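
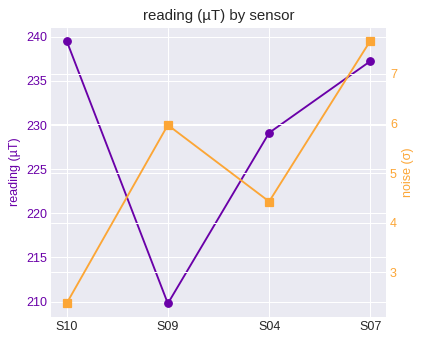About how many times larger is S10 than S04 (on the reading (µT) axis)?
S10 ≈ 240, S04 ≈ 230; 240/230 ≈ 1.04.

≈ 1.04×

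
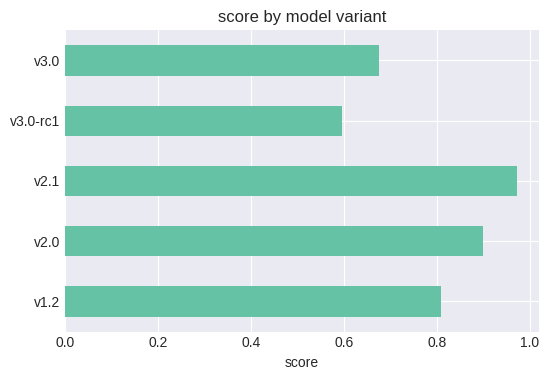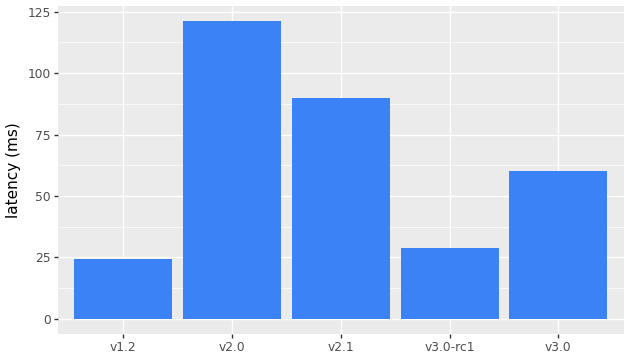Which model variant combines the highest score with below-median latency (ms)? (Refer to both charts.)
Chart 2 median latency (ms) ≈ 60; below-median model variants: v1.2, v3.0-rc1. Among those, v1.2 has the highest score (≈ 0.8).

v1.2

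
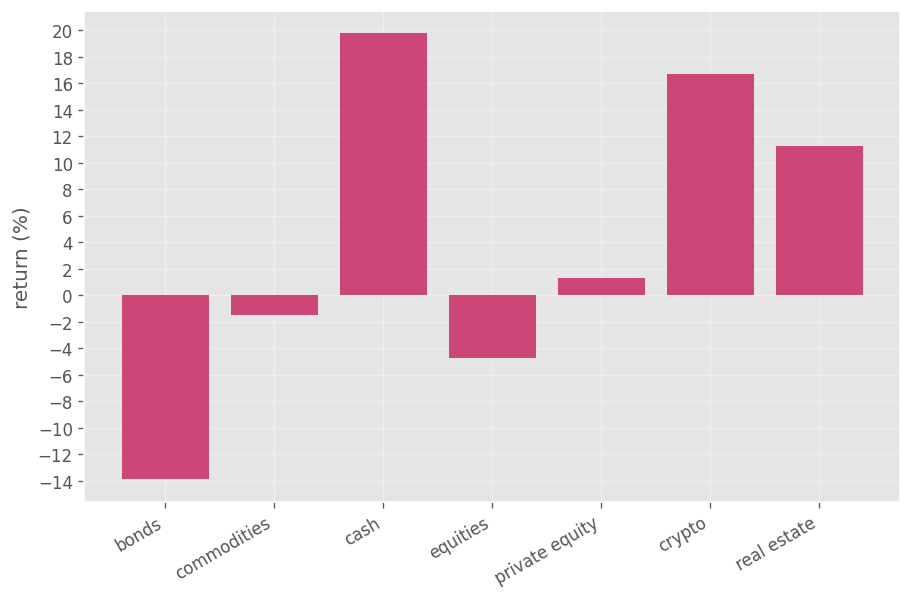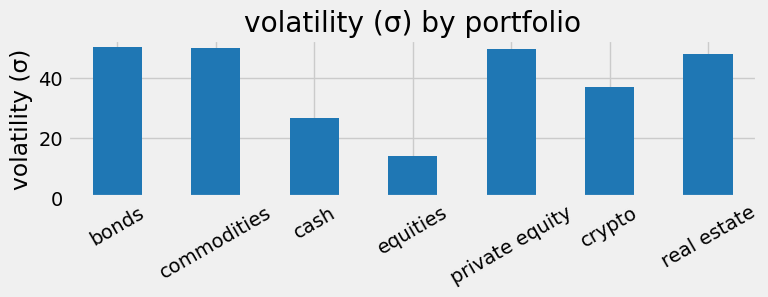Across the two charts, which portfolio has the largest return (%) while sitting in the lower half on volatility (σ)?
cash

Chart 2 median volatility (σ) ≈ 50; below-median portfolios: cash, equities, crypto. Among those, cash has the highest return (%) (≈ 20).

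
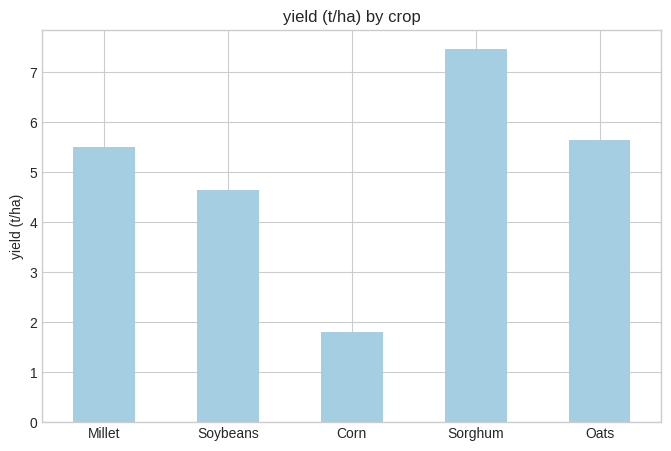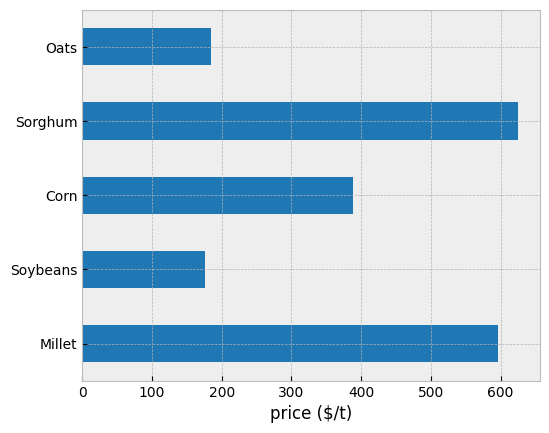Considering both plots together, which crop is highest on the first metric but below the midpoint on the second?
Oats

Chart 2 median price ($/t) ≈ 400; below-median crops: Soybeans, Oats. Among those, Oats has the highest yield (t/ha) (≈ 6).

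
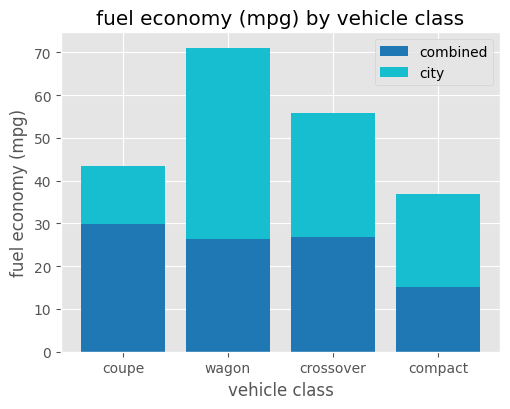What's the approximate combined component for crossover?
≈ 30

combined top ≈ 30, bottom ≈ 0; segment ≈ 30.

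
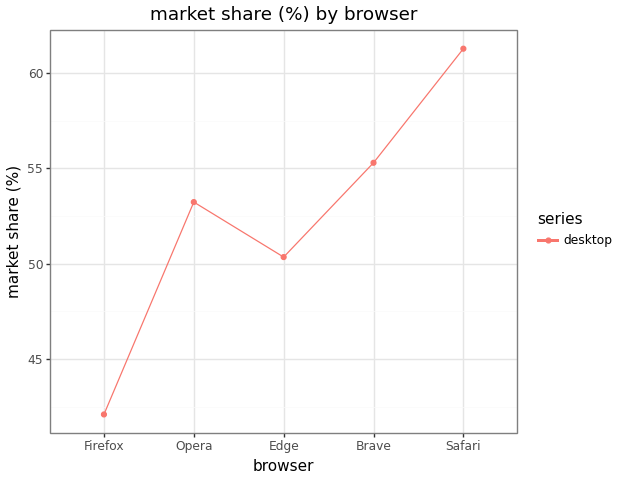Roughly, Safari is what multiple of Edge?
Safari ≈ 62, Edge ≈ 50; 62/50 ≈ 1.24.

≈ 1.24×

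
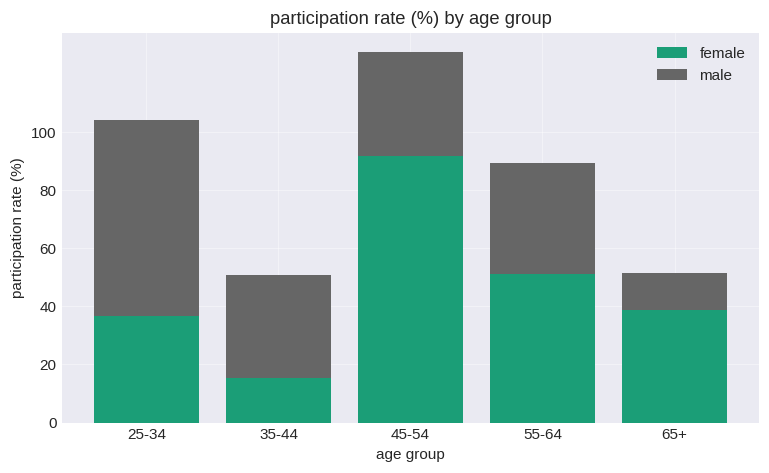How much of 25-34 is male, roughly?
≈ 60

male top ≈ 100, bottom ≈ 40; segment ≈ 60.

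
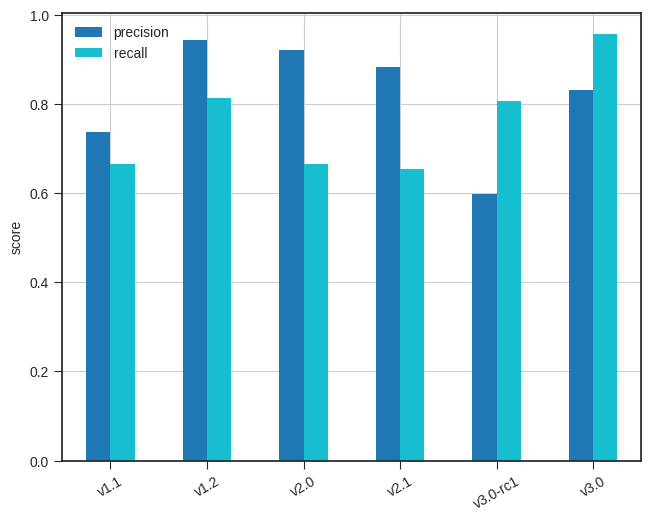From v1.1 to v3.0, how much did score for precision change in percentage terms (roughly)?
v1.1 ≈ 0.7, v3.0 ≈ 0.8; (0.8 − 0.7) / 0.7 ≈ +14.3%.

≈ +14.3%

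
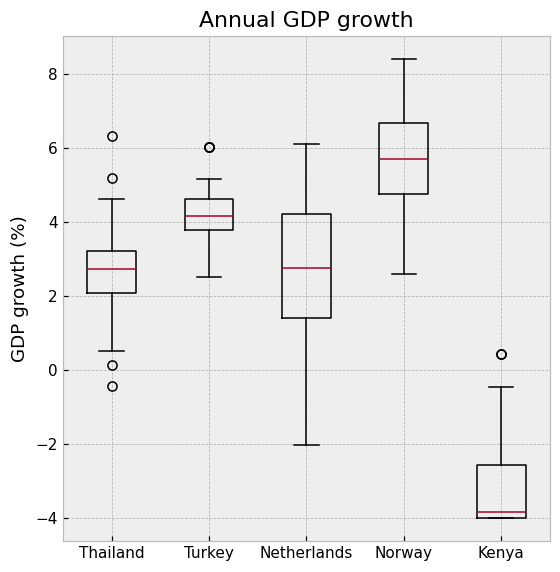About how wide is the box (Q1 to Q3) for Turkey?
Q3 ≈ 5, Q1 ≈ 4; IQR ≈ 1.

≈ 1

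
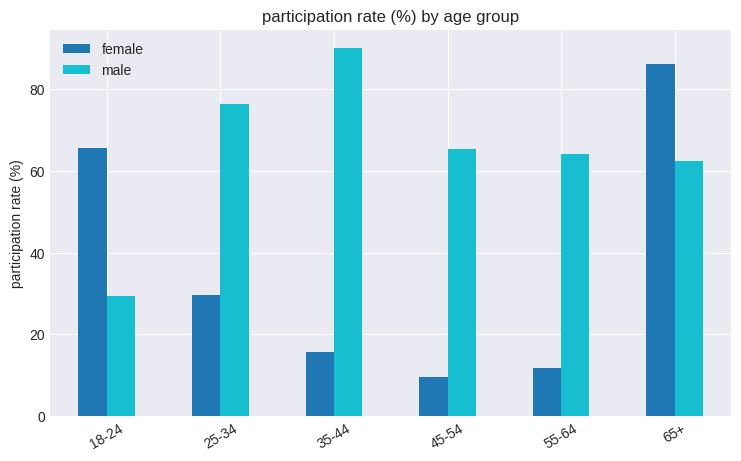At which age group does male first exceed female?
25-34

18-24: male ≈ 30 vs female ≈ 70 (not yet); 25-34: male ≈ 80 vs female ≈ 30 (first crossover).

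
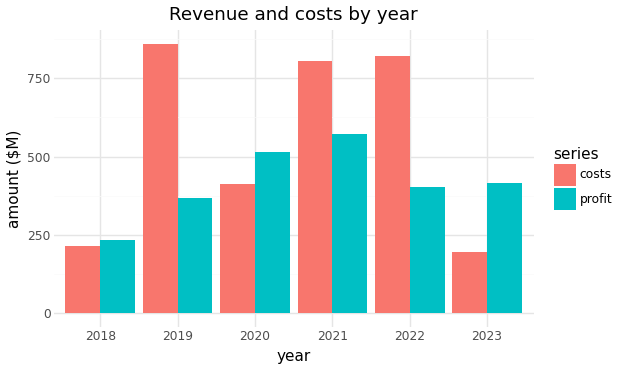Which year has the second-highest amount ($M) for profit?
2020

Top 3 for profit: 2021 ≈ 600, 2020 ≈ 500, 2023 ≈ 400.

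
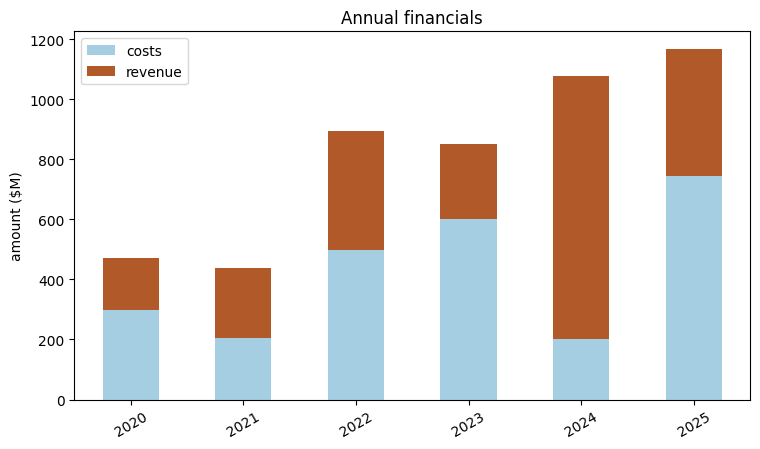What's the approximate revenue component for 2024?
≈ 900

revenue top ≈ 1100, bottom ≈ 200; segment ≈ 900.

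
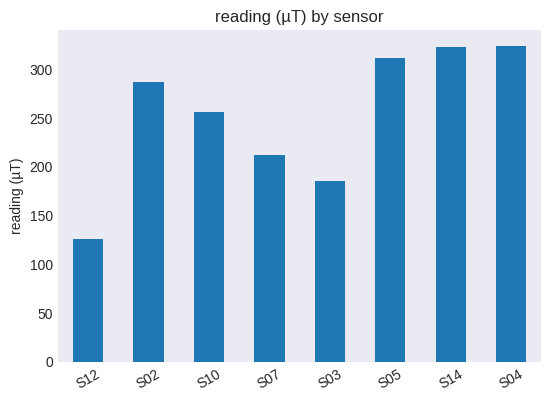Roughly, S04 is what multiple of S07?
≈ 1.5×

S04 ≈ 300, S07 ≈ 200; 300/200 ≈ 1.5.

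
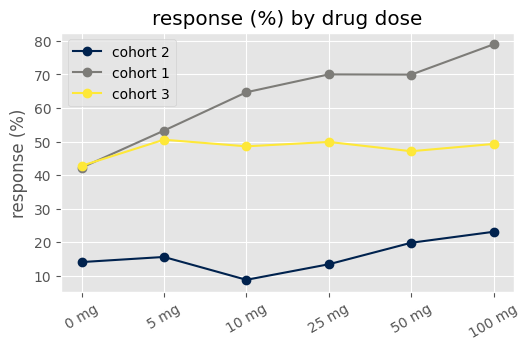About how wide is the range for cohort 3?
≈ 10

Max 5 mg ≈ 50, min 0 mg ≈ 40; range ≈ 10.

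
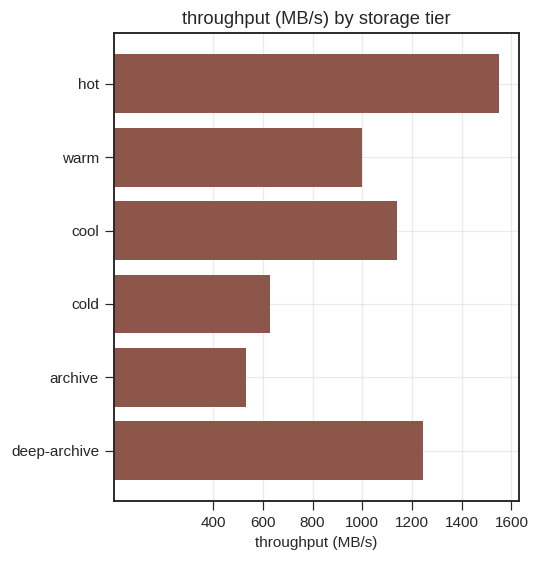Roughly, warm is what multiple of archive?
≈ 1.67×

warm ≈ 1000, archive ≈ 600; 1000/600 ≈ 1.67.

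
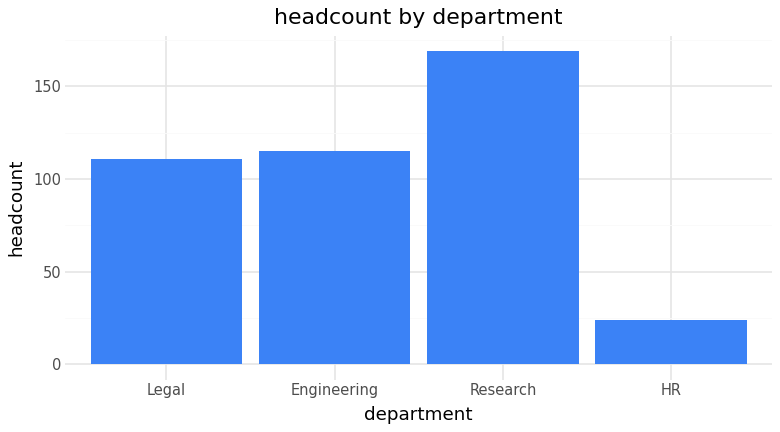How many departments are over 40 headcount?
3

Above 40: Legal, Engineering, Research.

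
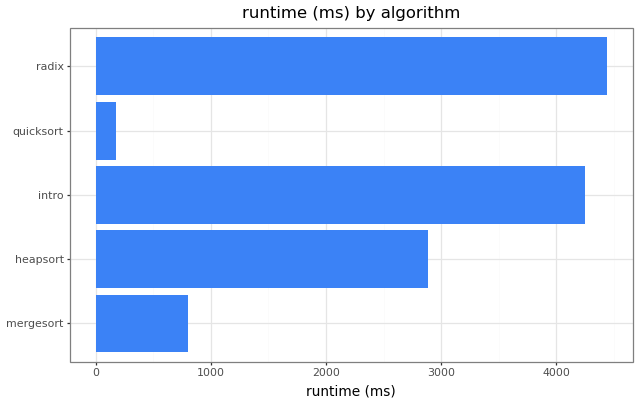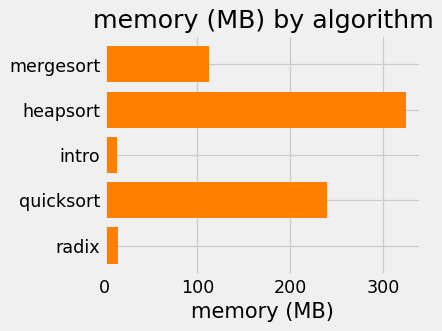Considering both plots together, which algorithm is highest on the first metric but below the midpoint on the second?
Chart 2 median memory (MB) ≈ 100; below-median algorithms: intro, radix. Among those, radix has the highest runtime (ms) (≈ 4500).

radix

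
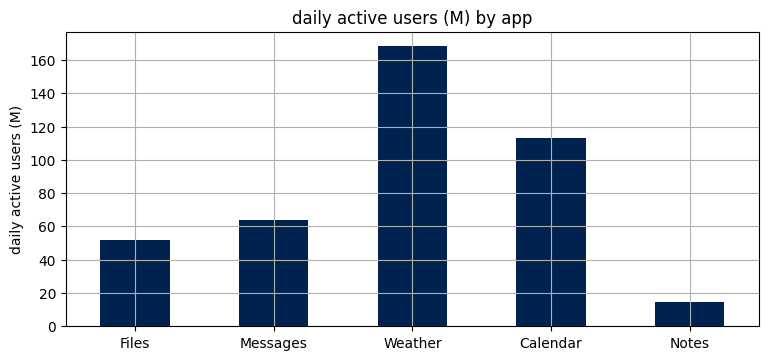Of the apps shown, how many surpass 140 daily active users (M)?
1

Above 140: Weather.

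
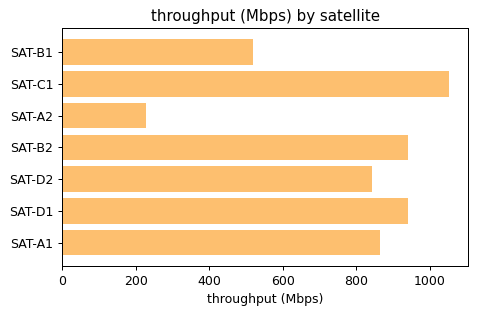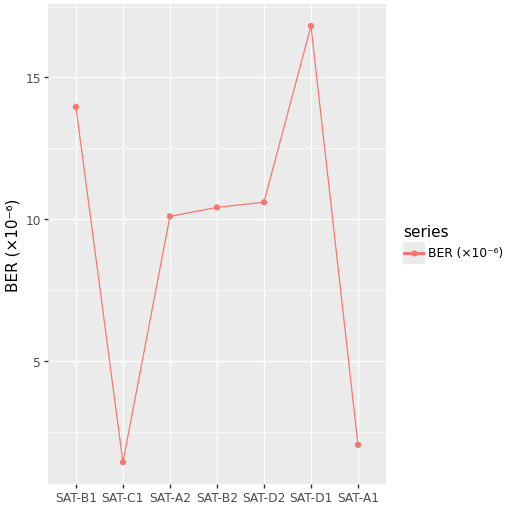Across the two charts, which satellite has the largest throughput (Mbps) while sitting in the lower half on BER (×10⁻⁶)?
SAT-C1

Chart 2 median BER (×10⁻⁶) ≈ 10; below-median satellites: SAT-C1, SAT-A2, SAT-A1. Among those, SAT-C1 has the highest throughput (Mbps) (≈ 1100).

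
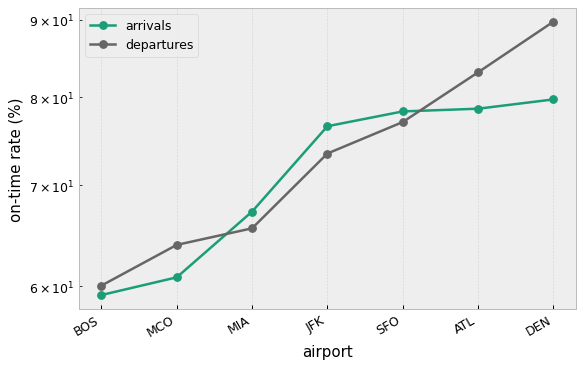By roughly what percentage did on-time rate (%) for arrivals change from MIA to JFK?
≈ +15.4%

MIA ≈ 65, JFK ≈ 75; (75 − 65) / 65 ≈ +15.4%.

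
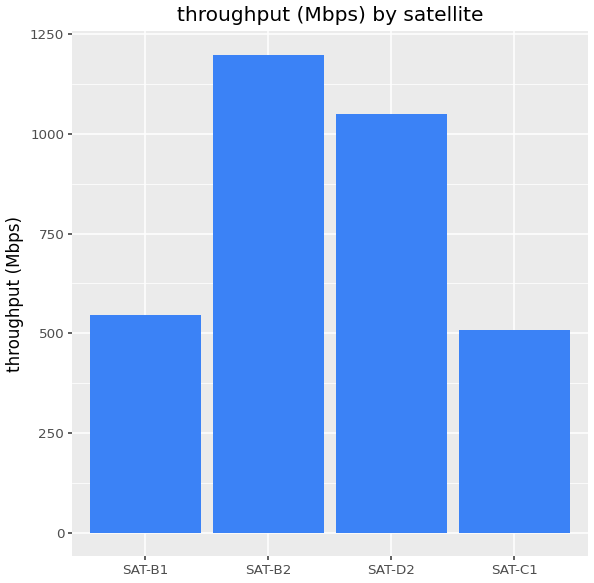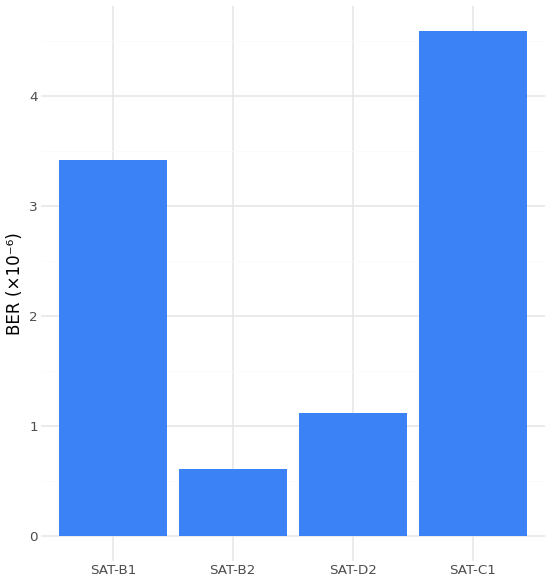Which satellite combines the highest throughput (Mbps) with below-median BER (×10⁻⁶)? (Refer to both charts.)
SAT-B2

Chart 2 median BER (×10⁻⁶) ≈ 2.5; below-median satellites: SAT-B2, SAT-D2. Among those, SAT-B2 has the highest throughput (Mbps) (≈ 1200).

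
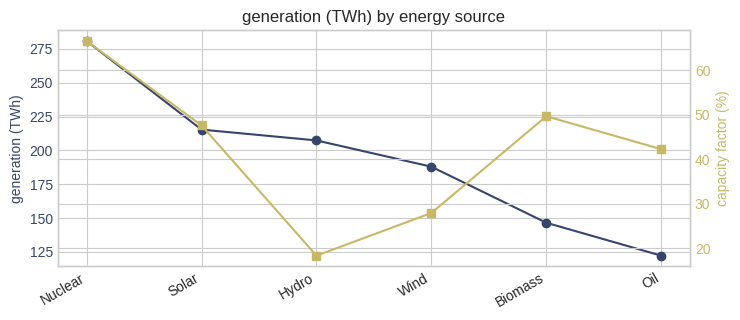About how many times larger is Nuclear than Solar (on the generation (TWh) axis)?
≈ 1.27×

Nuclear ≈ 280, Solar ≈ 220; 280/220 ≈ 1.27.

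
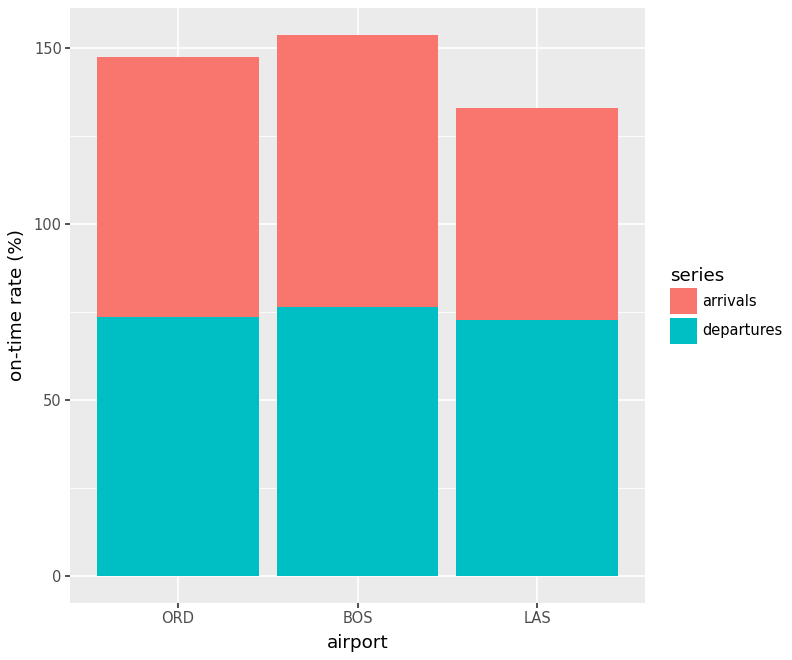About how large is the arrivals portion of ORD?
≈ 60

arrivals top ≈ 140, bottom ≈ 80; segment ≈ 60.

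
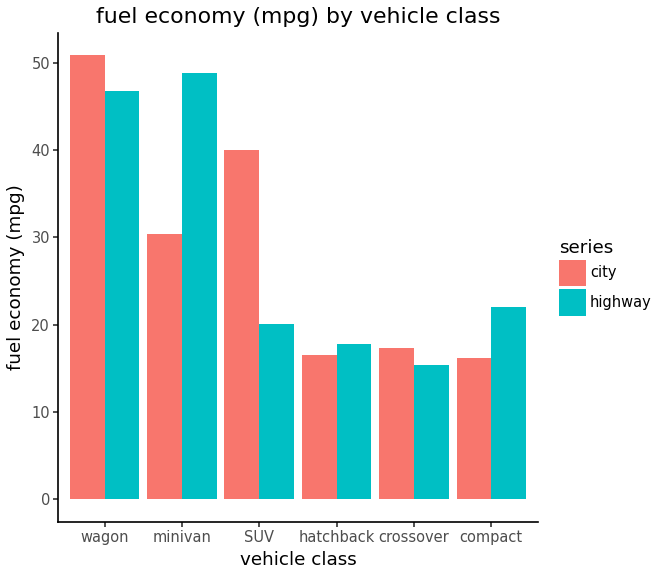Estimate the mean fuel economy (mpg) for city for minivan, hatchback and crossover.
≈ 20

(30 + 15 + 15) / 3 ≈ 20.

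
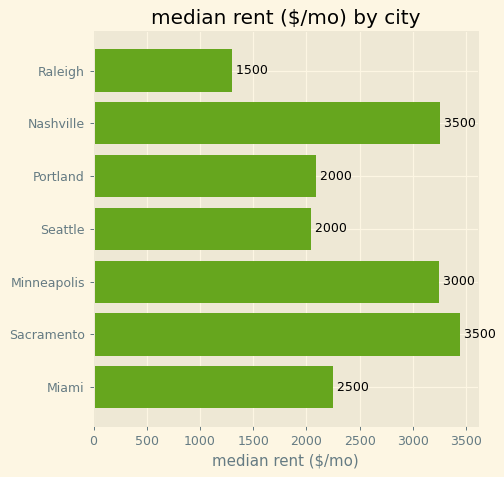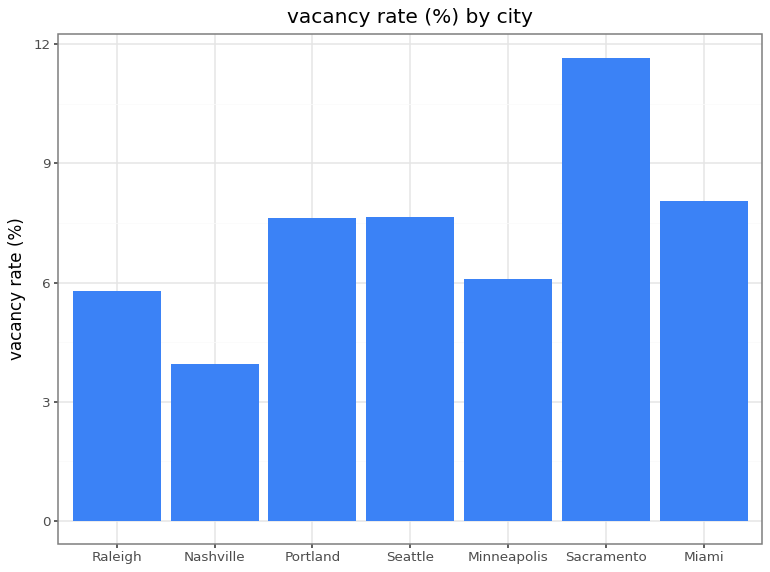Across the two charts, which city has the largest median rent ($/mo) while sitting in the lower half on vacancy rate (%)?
Chart 2 median vacancy rate (%) ≈ 8; below-median cities: Raleigh, Nashville, Minneapolis. Among those, Nashville has the highest median rent ($/mo) (≈ 3500).

Nashville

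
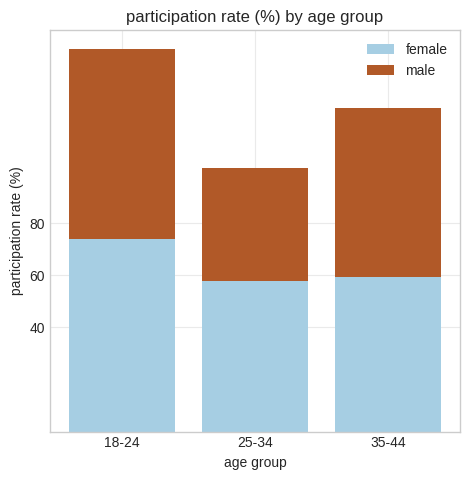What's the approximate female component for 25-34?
≈ 60

female top ≈ 60, bottom ≈ 0; segment ≈ 60.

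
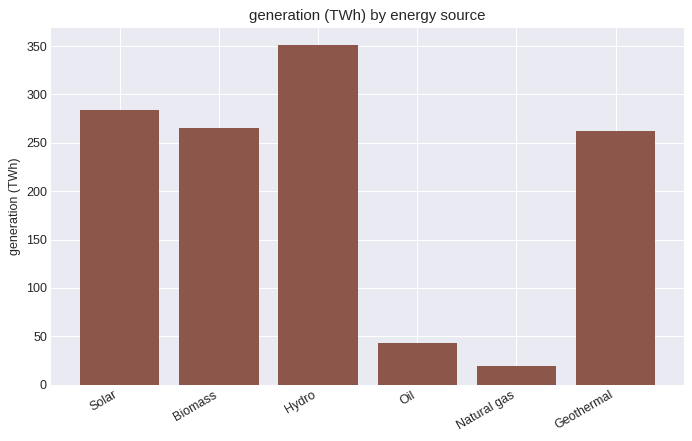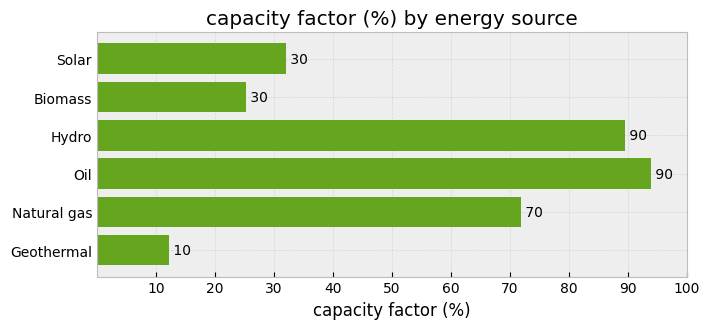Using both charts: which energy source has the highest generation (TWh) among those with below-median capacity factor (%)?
Chart 2 median capacity factor (%) ≈ 50; below-median energy sources: Solar, Biomass, Geothermal. Among those, Solar has the highest generation (TWh) (≈ 300).

Solar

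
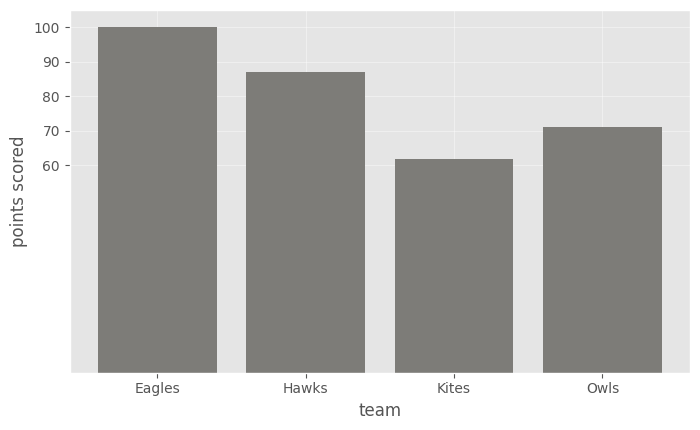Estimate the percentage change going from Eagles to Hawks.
Eagles ≈ 100, Hawks ≈ 90; (90 − 100) / 100 ≈ -10%.

≈ -10%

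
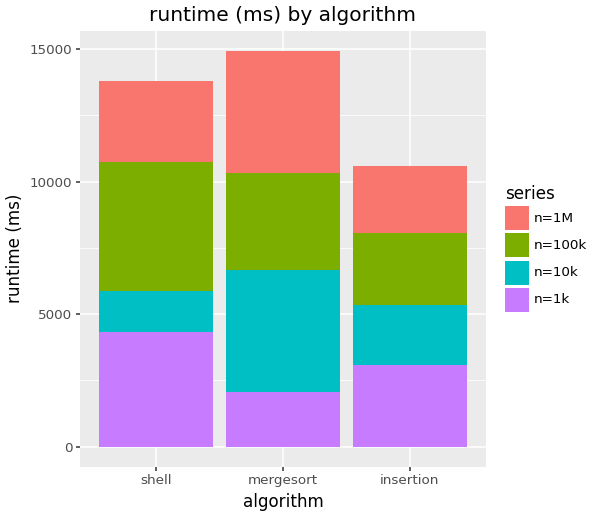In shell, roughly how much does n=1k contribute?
n=1k top ≈ 4000, bottom ≈ 0; segment ≈ 4000.

≈ 4000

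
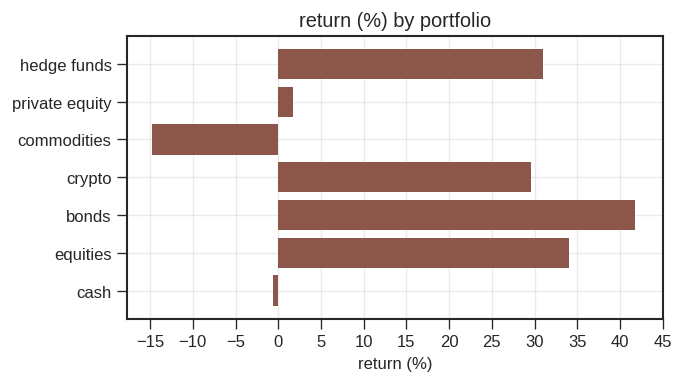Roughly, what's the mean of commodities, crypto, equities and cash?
(-15 + 30 + 35 + 0) / 4 ≈ 12.

≈ 12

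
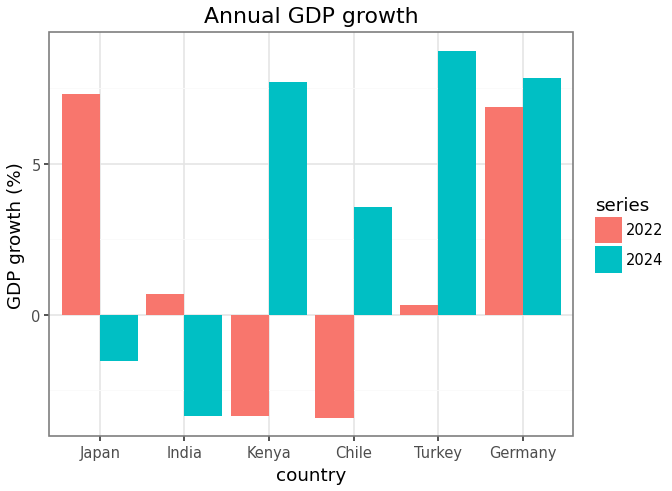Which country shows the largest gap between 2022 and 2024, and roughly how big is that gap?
Kenya, ≈ 12 %

Kenya: 2022 ≈ -4, 2024 ≈ 8 → gap ≈ 12. Next-largest (Japan) is only ≈ 10.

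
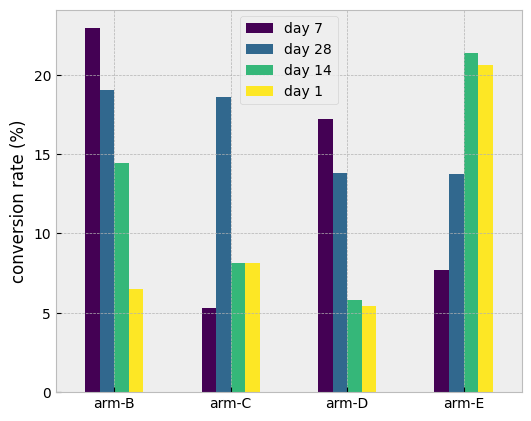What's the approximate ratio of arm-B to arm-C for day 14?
≈ 1.75×

arm-B ≈ 14, arm-C ≈ 8; 14/8 ≈ 1.75.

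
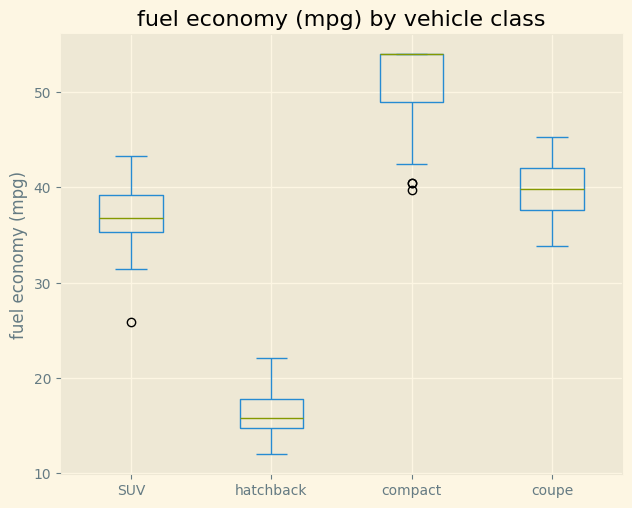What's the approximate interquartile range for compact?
≈ 5

Q3 ≈ 55, Q1 ≈ 50; IQR ≈ 5.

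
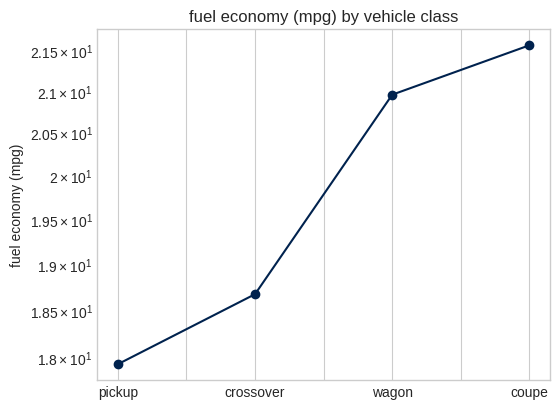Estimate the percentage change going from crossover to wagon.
crossover ≈ 18.5, wagon ≈ 21.0; (21.0 − 18.5) / 18.5 ≈ +13.5%.

≈ +13.5%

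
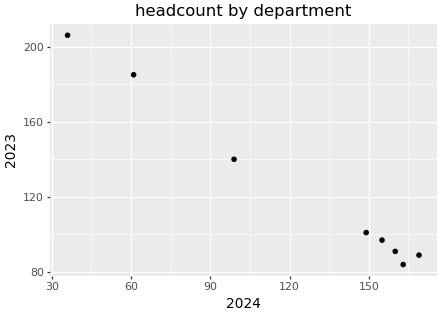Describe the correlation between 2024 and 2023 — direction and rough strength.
Points are negatively correlated; strong (|r| ≈ 1.0).

negative, strong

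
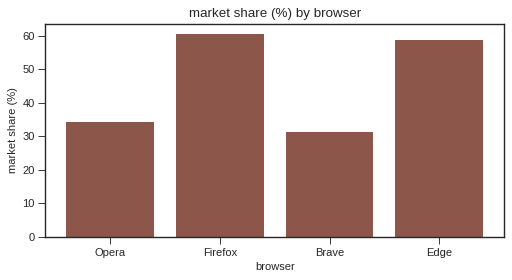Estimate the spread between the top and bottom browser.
≈ 30

Max Firefox ≈ 60, min Brave ≈ 30; range ≈ 30.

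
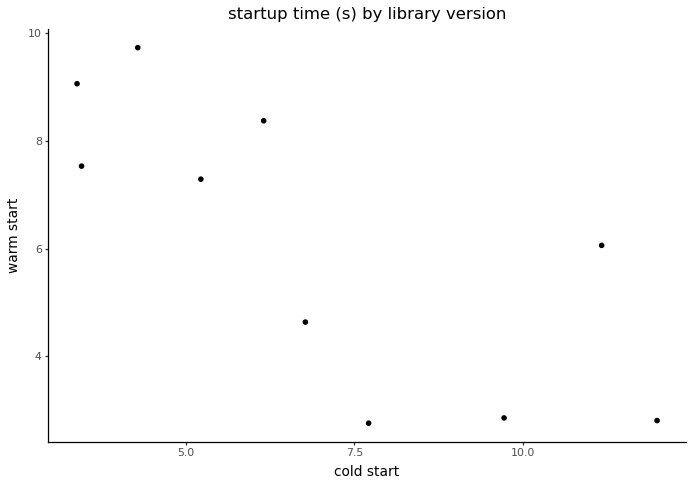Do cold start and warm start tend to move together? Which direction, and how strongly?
Points are negatively correlated; strong (|r| ≈ 0.8).

negative, strong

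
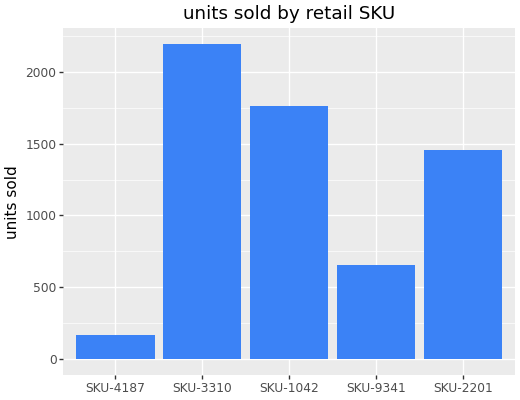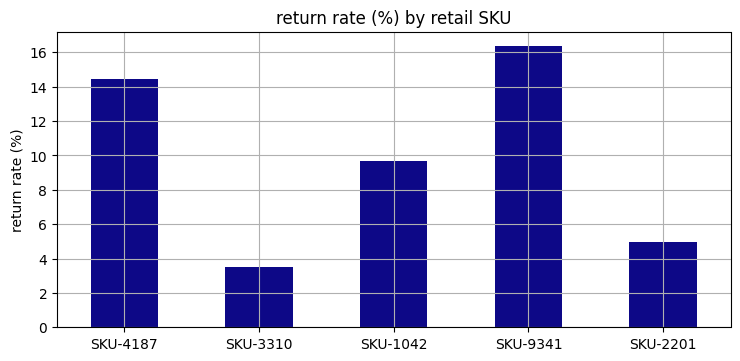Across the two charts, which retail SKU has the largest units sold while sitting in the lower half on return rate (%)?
SKU-3310

Chart 2 median return rate (%) ≈ 10; below-median retail SKUs: SKU-3310, SKU-2201. Among those, SKU-3310 has the highest units sold (≈ 2000).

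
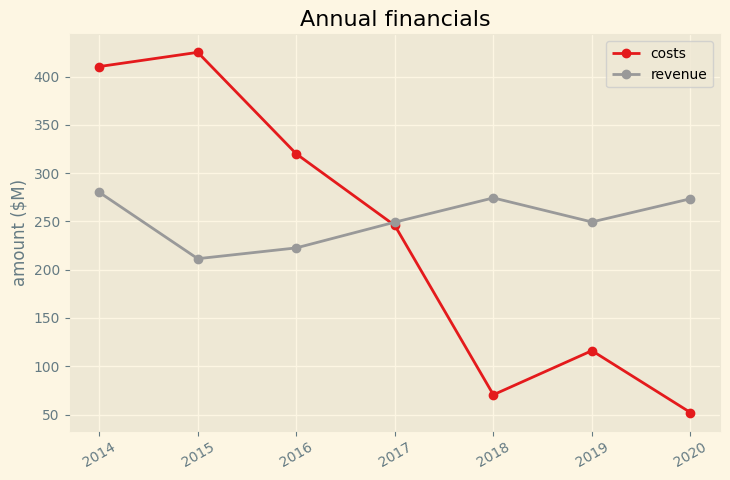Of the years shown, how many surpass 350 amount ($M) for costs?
Above 350: 2014, 2015.

2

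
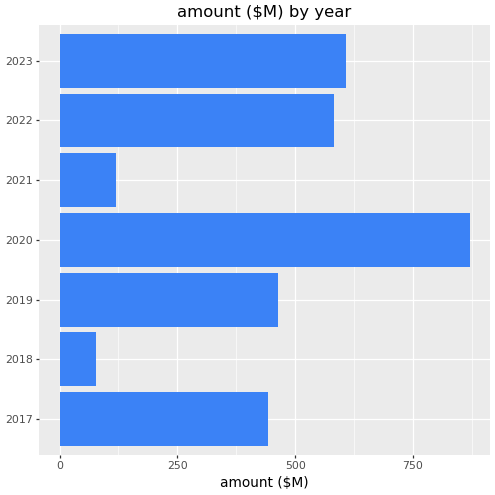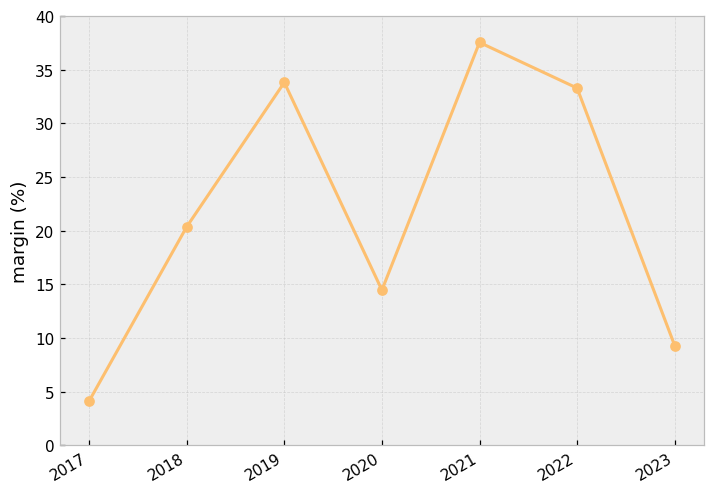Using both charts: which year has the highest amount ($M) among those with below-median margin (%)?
Chart 2 median margin (%) ≈ 20; below-median years: 2017, 2020, 2023. Among those, 2020 has the highest amount ($M) (≈ 900).

2020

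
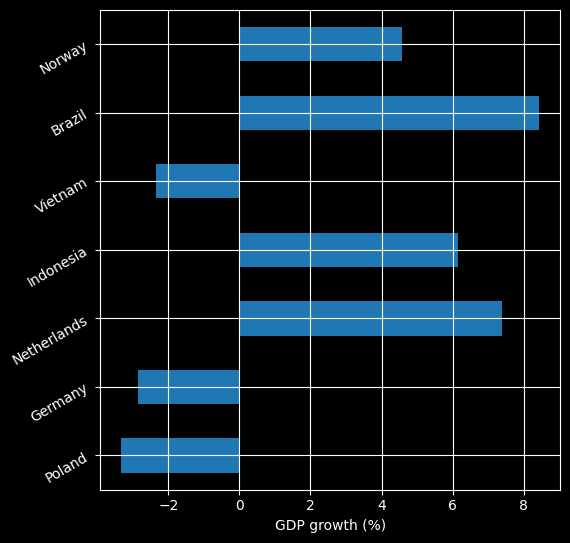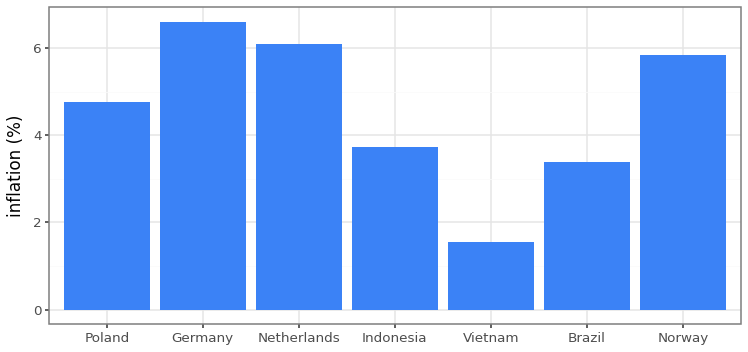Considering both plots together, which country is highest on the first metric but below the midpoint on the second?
Chart 2 median inflation (%) ≈ 5; below-median countries: Indonesia, Vietnam, Brazil. Among those, Brazil has the highest GDP growth (%) (≈ 8).

Brazil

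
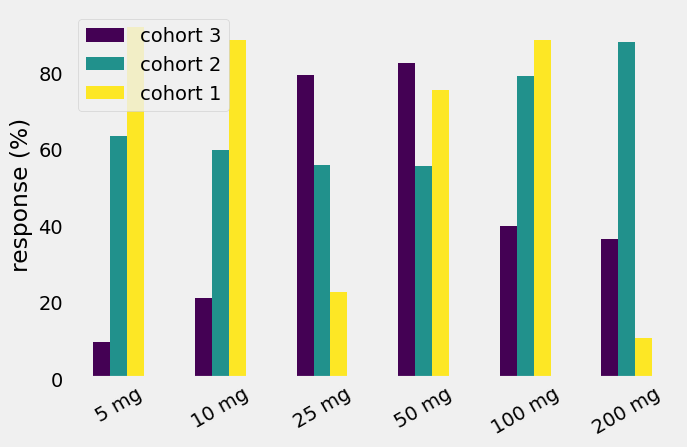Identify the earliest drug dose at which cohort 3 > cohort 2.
10 mg: cohort 3 ≈ 20 vs cohort 2 ≈ 60 (not yet); 25 mg: cohort 3 ≈ 80 vs cohort 2 ≈ 60 (first crossover).

25 mg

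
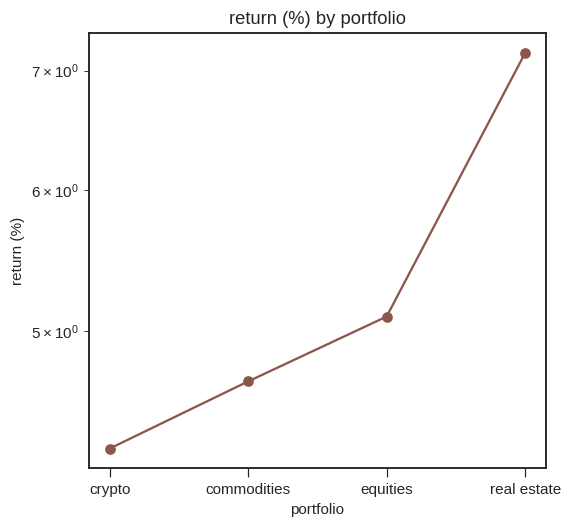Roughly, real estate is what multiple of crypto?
real estate ≈ 7.0, crypto ≈ 4.5; 7.0/4.5 ≈ 1.56.

≈ 1.56×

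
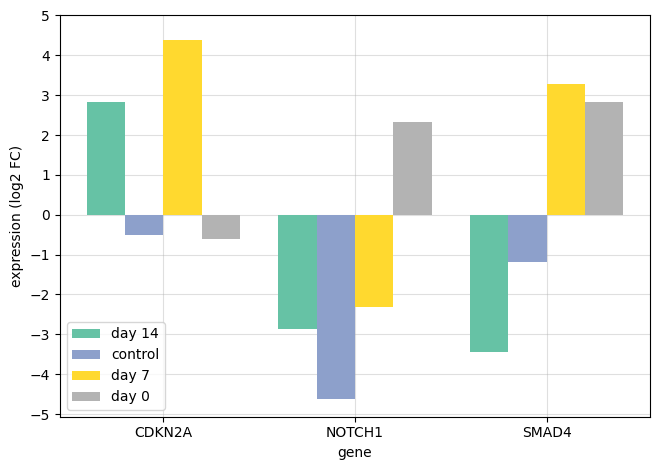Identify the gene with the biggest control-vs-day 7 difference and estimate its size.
CDKN2A, ≈ 5 log2 FC

CDKN2A: control ≈ -1, day 7 ≈ 4 → gap ≈ 5. Next-largest (SMAD4) is only ≈ 4.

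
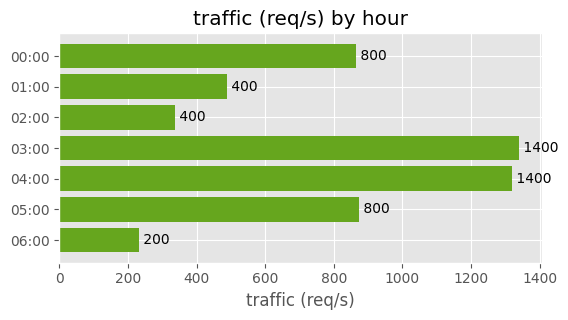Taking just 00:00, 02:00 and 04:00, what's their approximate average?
(800 + 400 + 1400) / 3 ≈ 867.

≈ 867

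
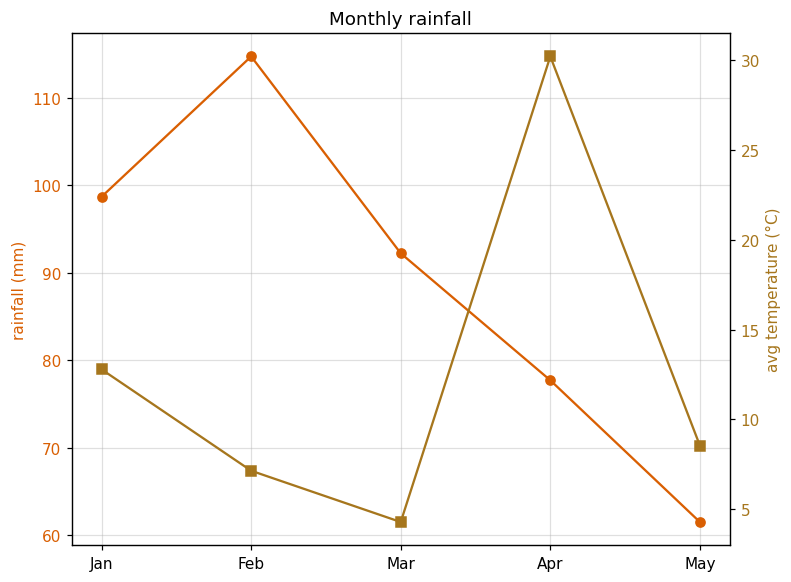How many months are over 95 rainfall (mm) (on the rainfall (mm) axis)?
2

Above 95: Jan, Feb.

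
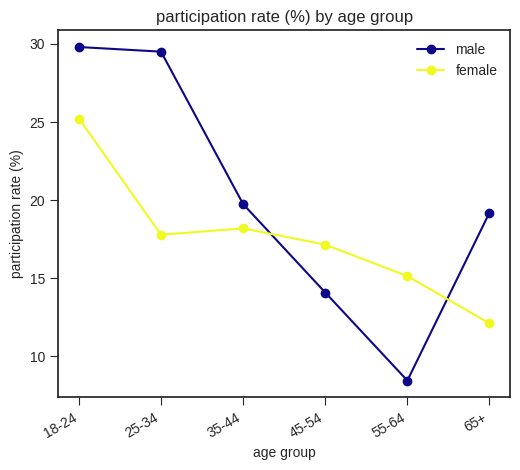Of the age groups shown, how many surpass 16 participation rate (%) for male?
4

Above 16: 18-24, 25-34, 35-44, 65+.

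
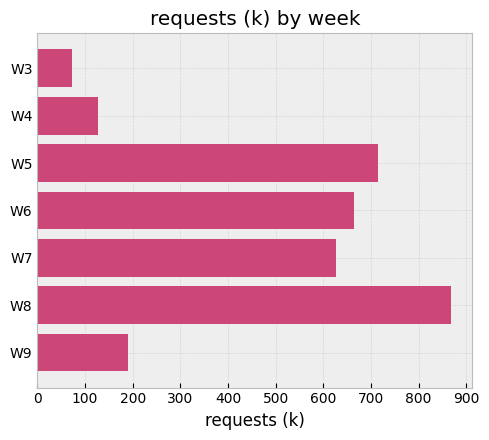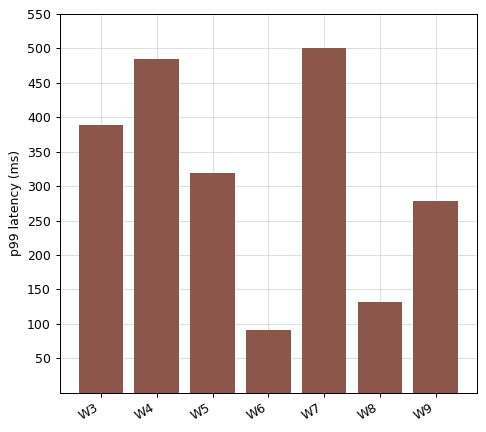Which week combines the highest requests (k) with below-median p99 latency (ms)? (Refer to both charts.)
Chart 2 median p99 latency (ms) ≈ 300; below-median weeks: W6, W8, W9. Among those, W8 has the highest requests (k) (≈ 900).

W8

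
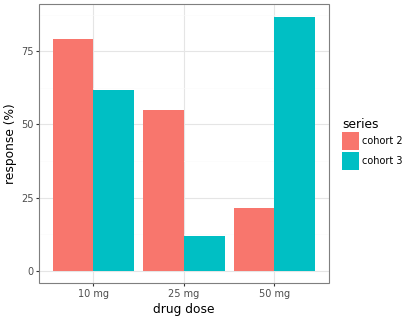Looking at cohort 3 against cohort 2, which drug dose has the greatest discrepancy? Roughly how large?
50 mg, ≈ 70 %

50 mg: cohort 3 ≈ 90, cohort 2 ≈ 20 → gap ≈ 70. Next-largest (25 mg) is only ≈ 40.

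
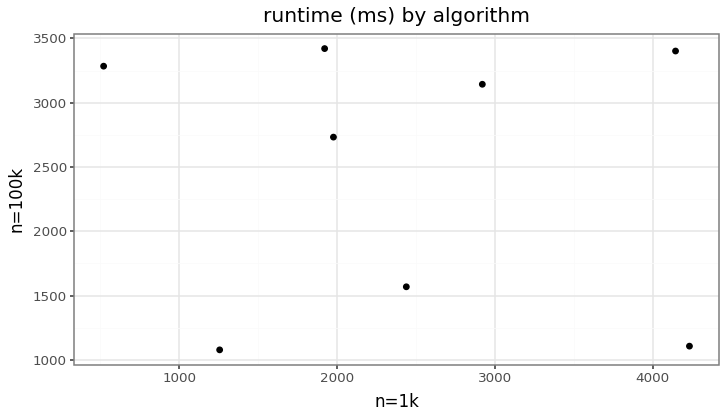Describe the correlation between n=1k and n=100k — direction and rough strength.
Points are roughly uncorrelated; weak (|r| ≈ 0.1).

no clear correlation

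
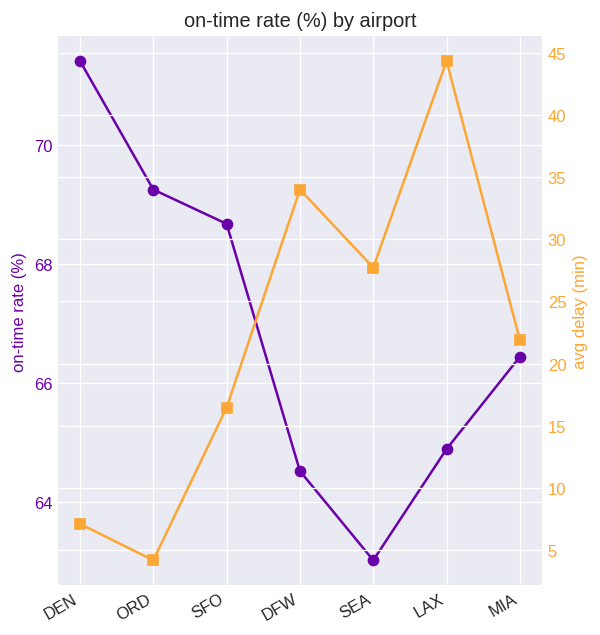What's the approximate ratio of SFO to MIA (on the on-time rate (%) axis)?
≈ 1.05×

SFO ≈ 69, MIA ≈ 66; 69/66 ≈ 1.05.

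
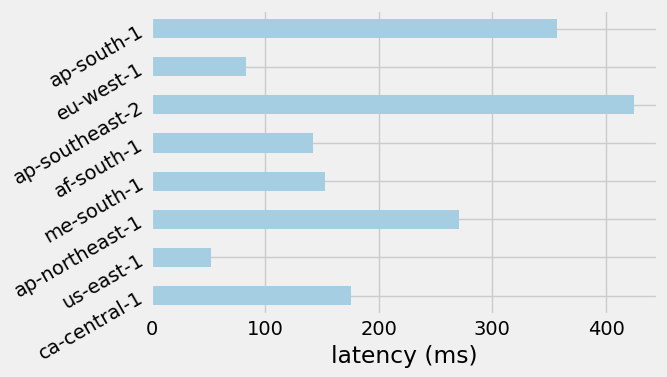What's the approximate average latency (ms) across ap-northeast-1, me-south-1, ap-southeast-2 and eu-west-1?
≈ 225

(250 + 150 + 400 + 100) / 4 ≈ 225.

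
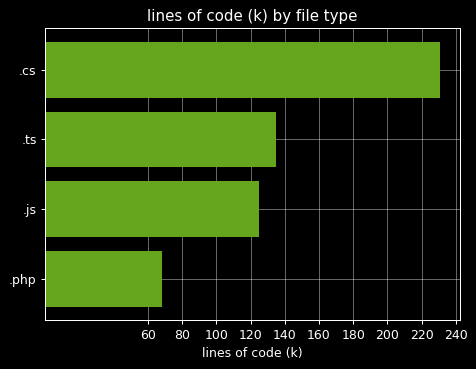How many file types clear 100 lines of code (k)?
Above 100: .cs, .ts, .js.

3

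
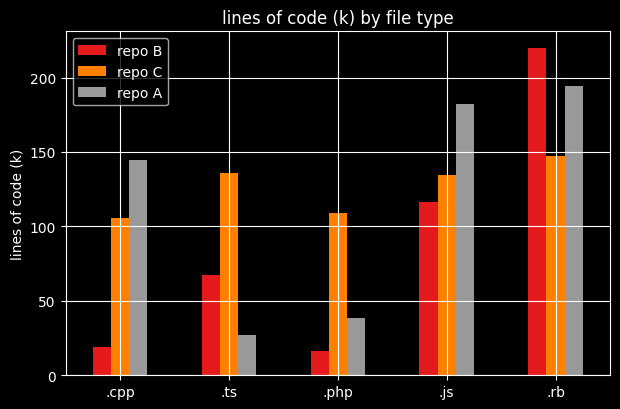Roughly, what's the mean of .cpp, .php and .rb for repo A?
≈ 127

(140 + 40 + 200) / 3 ≈ 127.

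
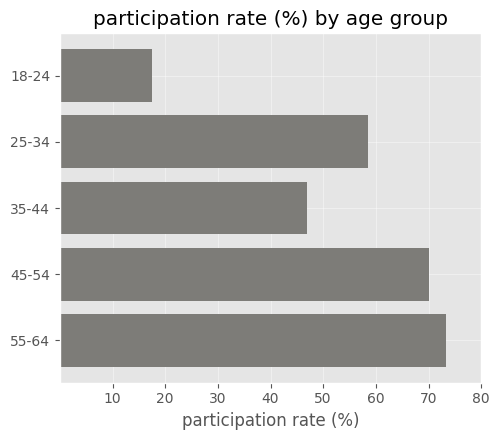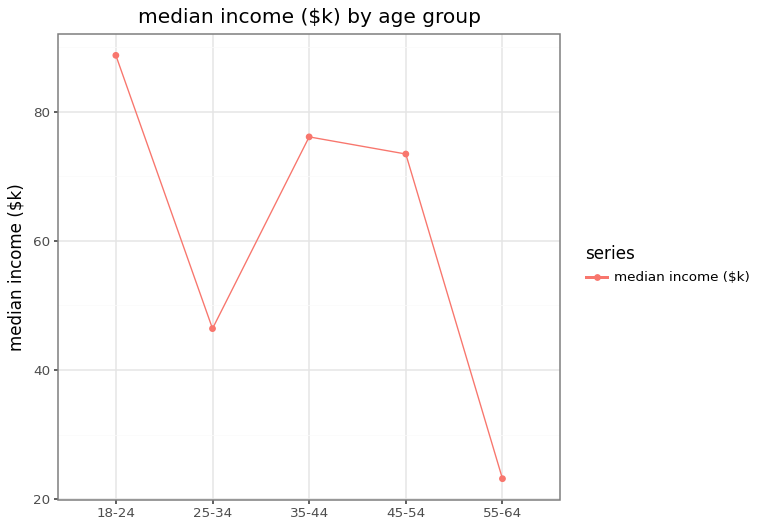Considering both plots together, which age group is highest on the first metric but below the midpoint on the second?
Chart 2 median median income ($k) ≈ 70; below-median age groups: 25-34, 55-64. Among those, 55-64 has the highest participation rate (%) (≈ 70).

55-64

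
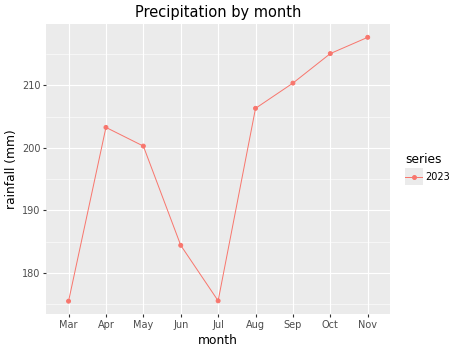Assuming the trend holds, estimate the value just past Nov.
≈ 225

Last three: 210, 215, 220 → slope ≈ 5/step → next ≈ 225.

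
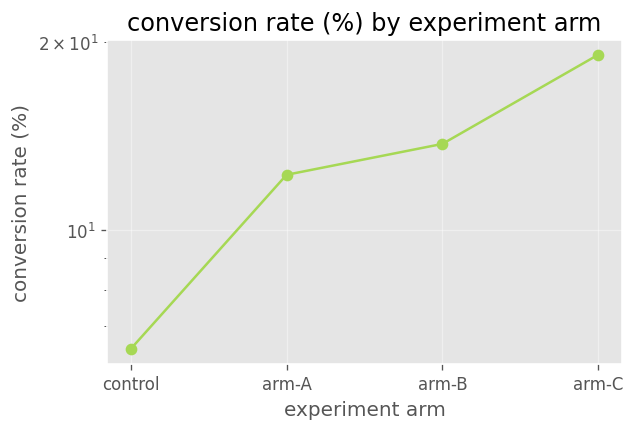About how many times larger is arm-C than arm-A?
≈ 1.67×

arm-C ≈ 20, arm-A ≈ 12; 20/12 ≈ 1.67.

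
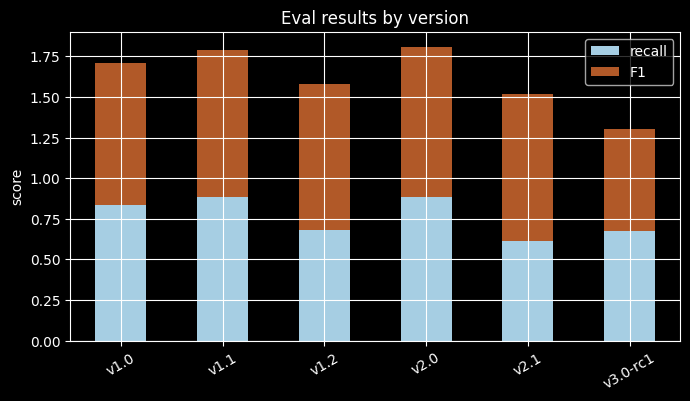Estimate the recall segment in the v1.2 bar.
recall top ≈ 0.6, bottom ≈ 0.0; segment ≈ 0.6.

≈ 0.6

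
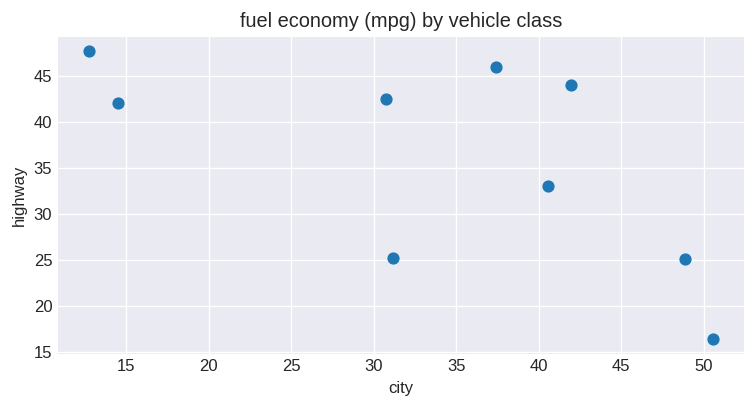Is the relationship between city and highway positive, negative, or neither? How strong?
negative, moderate

Points are negatively correlated; moderate (|r| ≈ 0.6).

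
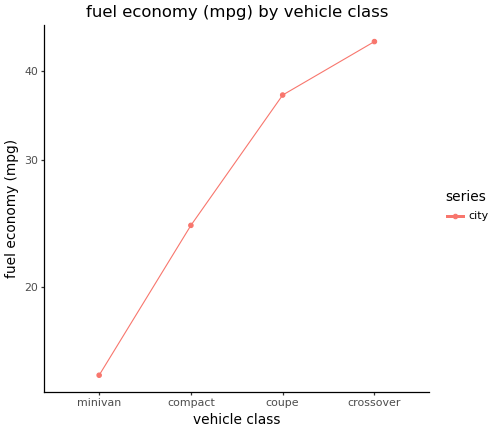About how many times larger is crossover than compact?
crossover ≈ 45, compact ≈ 25; 45/25 ≈ 1.8.

≈ 1.8×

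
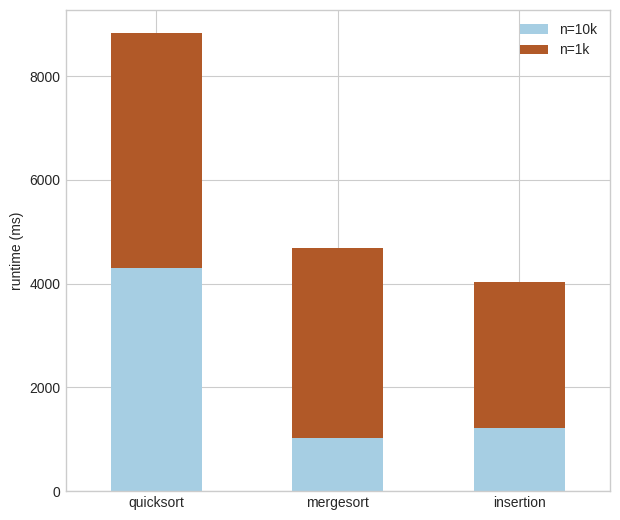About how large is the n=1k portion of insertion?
n=1k top ≈ 4000, bottom ≈ 1000; segment ≈ 3000.

≈ 3000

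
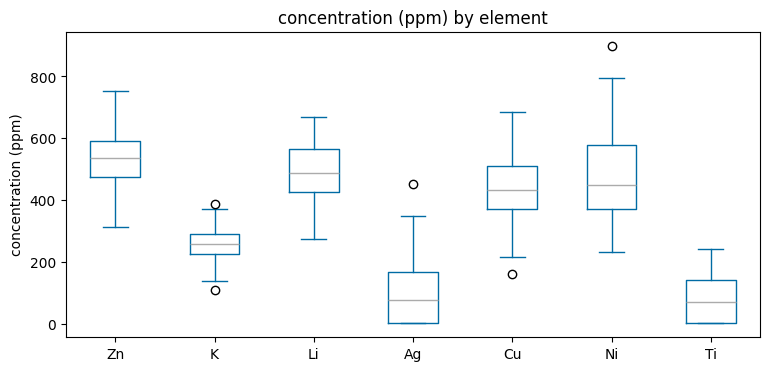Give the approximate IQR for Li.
≈ 150

Q3 ≈ 550, Q1 ≈ 400; IQR ≈ 150.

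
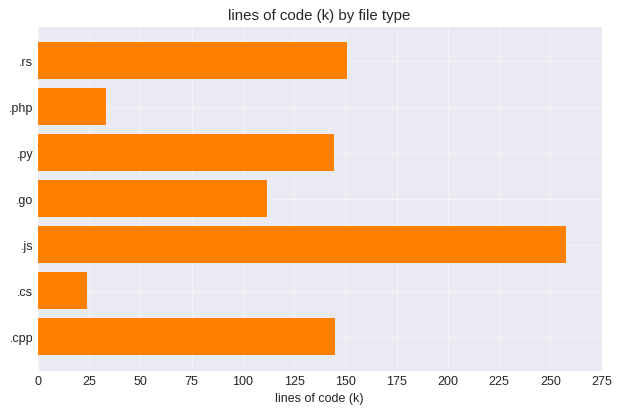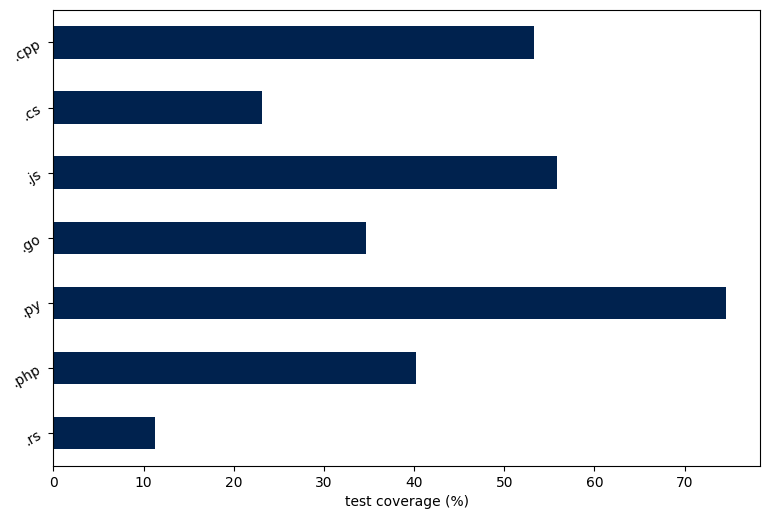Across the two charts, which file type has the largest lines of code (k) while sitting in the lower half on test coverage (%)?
Chart 2 median test coverage (%) ≈ 40; below-median file types: .rs, .go, .cs. Among those, .rs has the highest lines of code (k) (≈ 150).

.rs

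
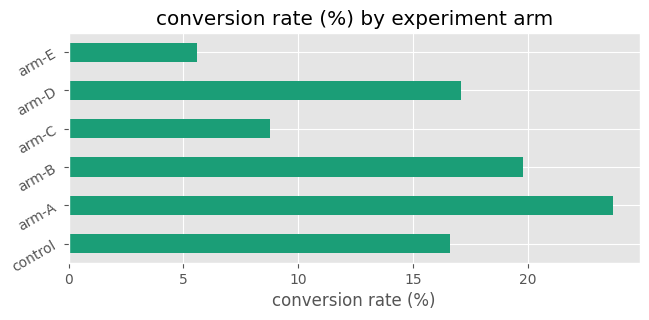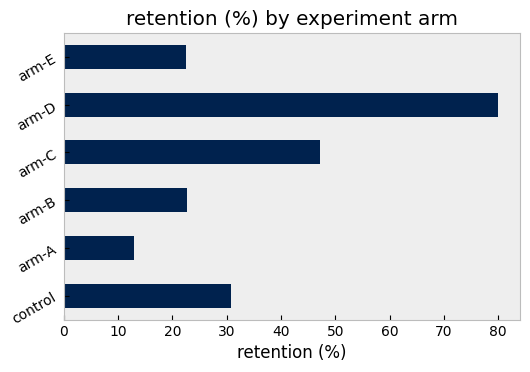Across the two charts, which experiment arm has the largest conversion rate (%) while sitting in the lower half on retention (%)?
Chart 2 median retention (%) ≈ 30; below-median experiment arms: arm-A, arm-B, arm-E. Among those, arm-A has the highest conversion rate (%) (≈ 25).

arm-A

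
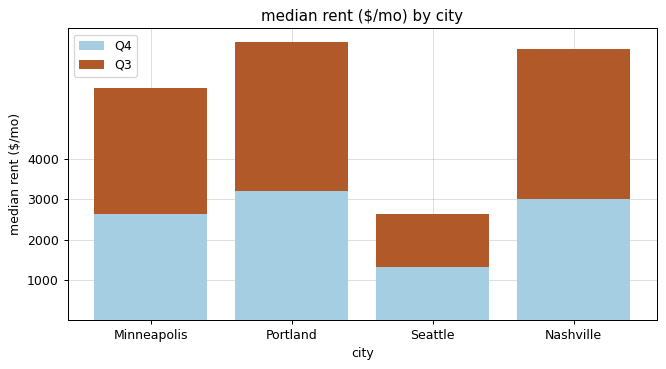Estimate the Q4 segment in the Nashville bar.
≈ 3000

Q4 top ≈ 3000, bottom ≈ 0; segment ≈ 3000.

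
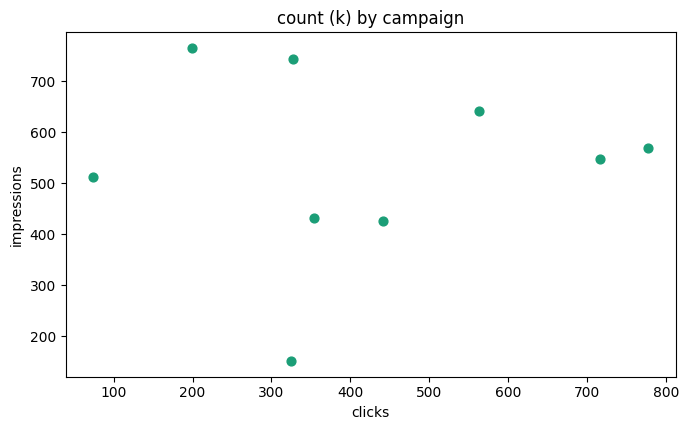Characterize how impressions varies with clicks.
no clear correlation

Points are roughly uncorrelated; weak (|r| ≈ 0.0).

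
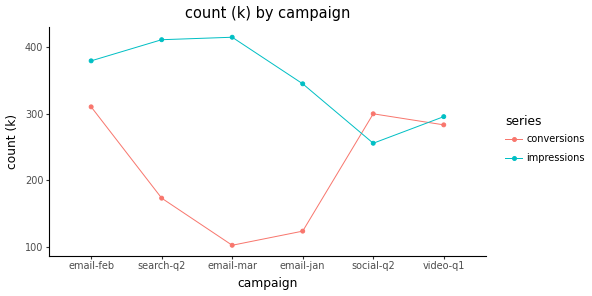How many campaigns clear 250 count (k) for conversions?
Above 250: email-feb, social-q2, video-q1.

3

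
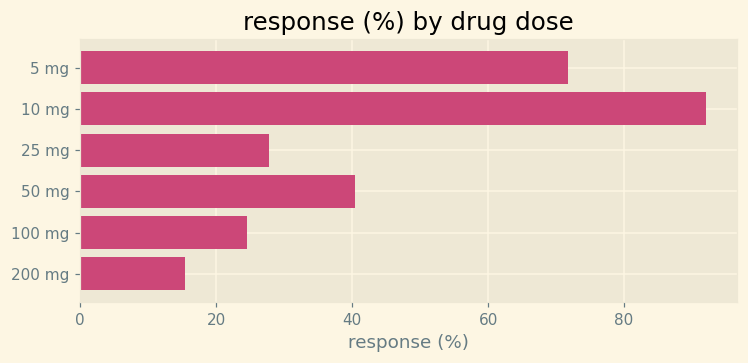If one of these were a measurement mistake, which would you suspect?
10 mg ≈ 90; the rest sit between ≈ 20 and ≈ 70.

10 mg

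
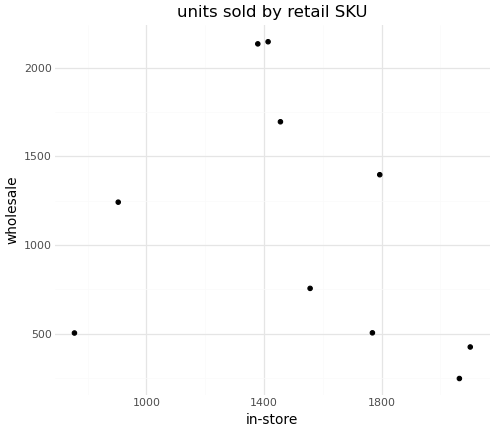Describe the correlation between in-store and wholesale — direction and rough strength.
negative, weak

Points are negatively correlated; weak (|r| ≈ 0.3).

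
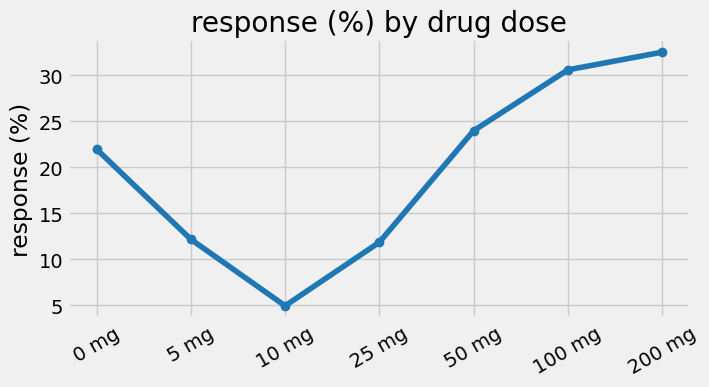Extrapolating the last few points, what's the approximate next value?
Last three: 25, 30, 35 → slope ≈ 5/step → next ≈ 40.

≈ 40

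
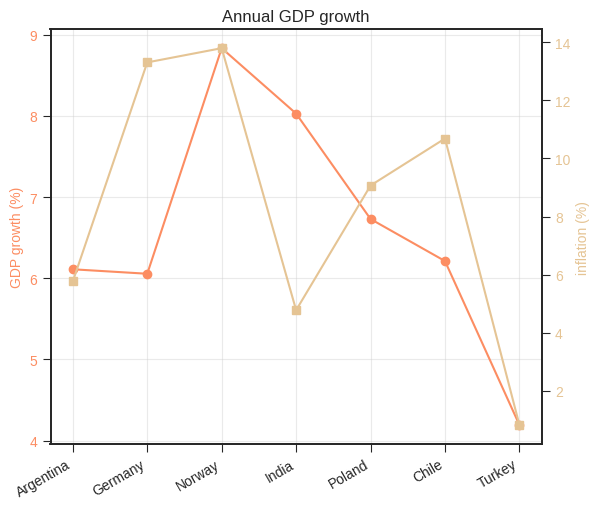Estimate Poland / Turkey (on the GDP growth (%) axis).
≈ 1.62×

Poland ≈ 6.5, Turkey ≈ 4.0; 6.5/4.0 ≈ 1.62.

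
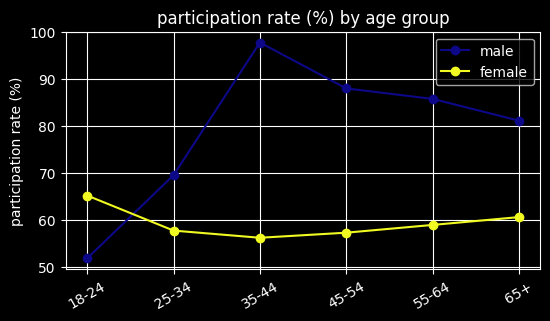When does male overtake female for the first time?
18-24: male ≈ 50 vs female ≈ 65 (not yet); 25-34: male ≈ 70 vs female ≈ 60 (first crossover).

25-34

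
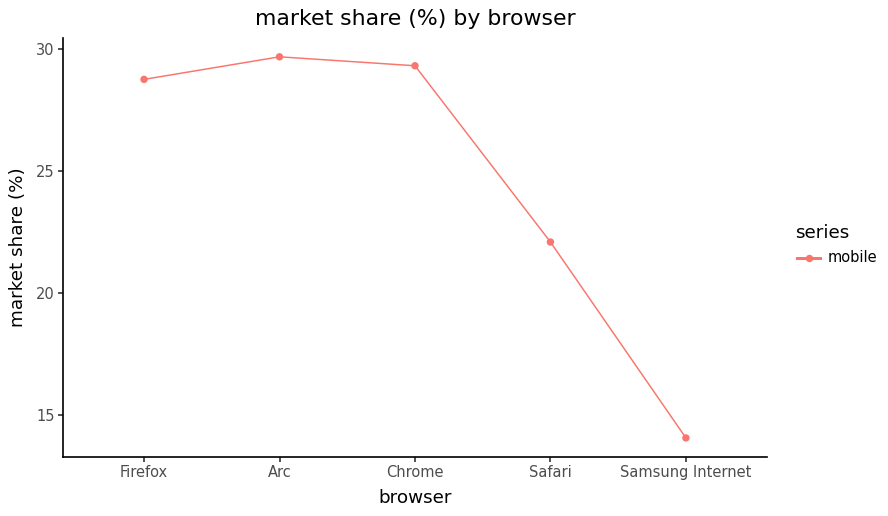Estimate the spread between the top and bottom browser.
Max Arc ≈ 30, min Samsung Internet ≈ 14; range ≈ 16.

≈ 16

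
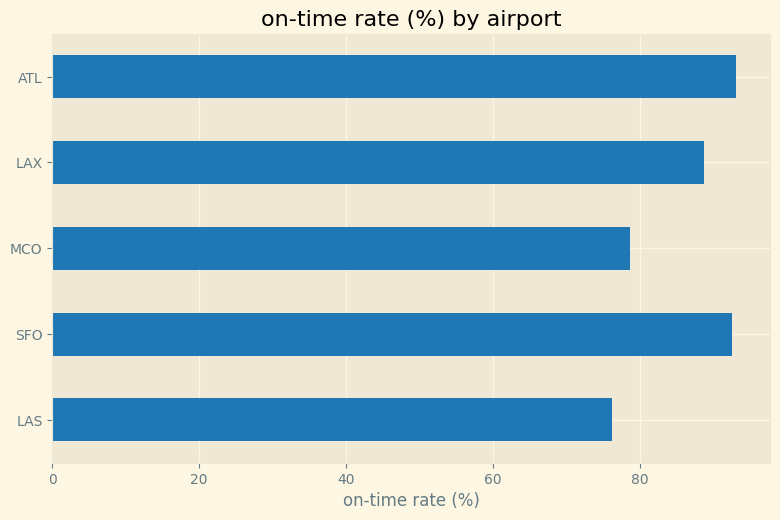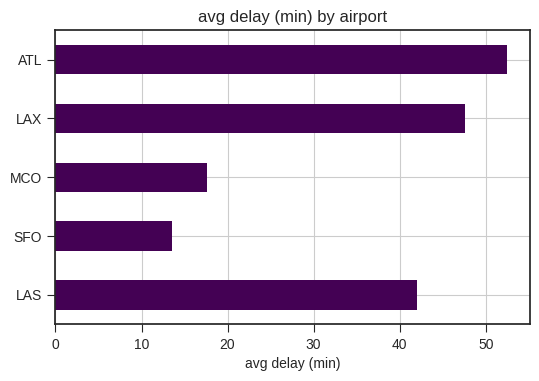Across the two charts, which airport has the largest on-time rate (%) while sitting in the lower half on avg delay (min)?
SFO

Chart 2 median avg delay (min) ≈ 40; below-median airports: SFO, MCO. Among those, SFO has the highest on-time rate (%) (≈ 90).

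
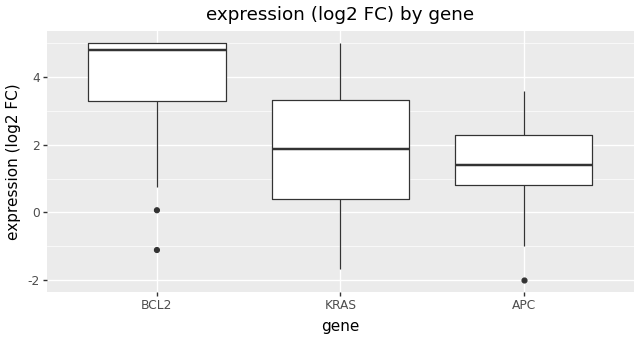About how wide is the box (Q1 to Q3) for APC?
≈ 1.5

Q3 ≈ 2.5, Q1 ≈ 1.0; IQR ≈ 1.5.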